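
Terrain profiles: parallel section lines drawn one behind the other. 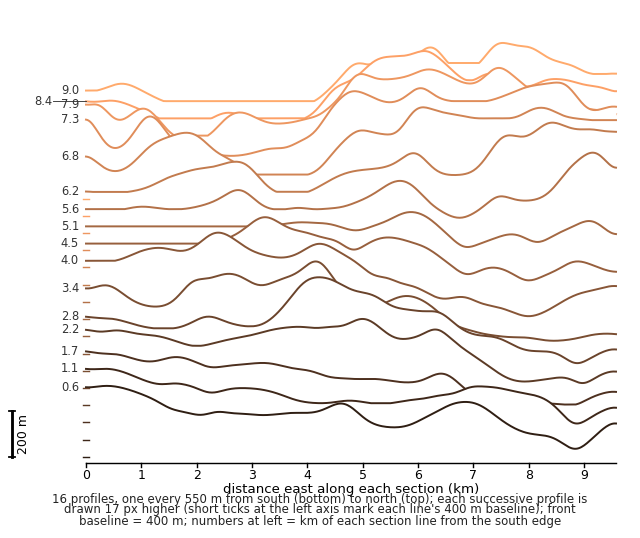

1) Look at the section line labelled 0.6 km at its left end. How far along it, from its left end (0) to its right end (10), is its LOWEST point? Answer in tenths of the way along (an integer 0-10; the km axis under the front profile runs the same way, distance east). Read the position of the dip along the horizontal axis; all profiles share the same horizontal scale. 9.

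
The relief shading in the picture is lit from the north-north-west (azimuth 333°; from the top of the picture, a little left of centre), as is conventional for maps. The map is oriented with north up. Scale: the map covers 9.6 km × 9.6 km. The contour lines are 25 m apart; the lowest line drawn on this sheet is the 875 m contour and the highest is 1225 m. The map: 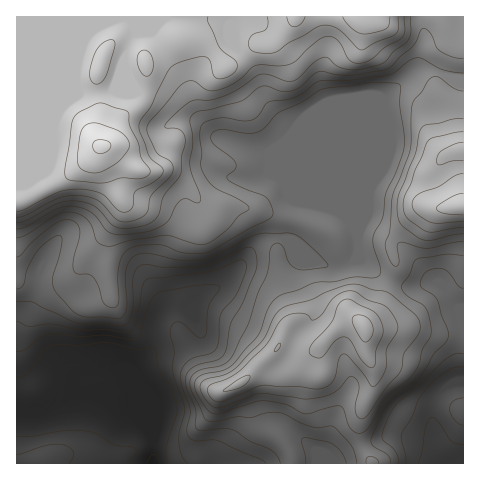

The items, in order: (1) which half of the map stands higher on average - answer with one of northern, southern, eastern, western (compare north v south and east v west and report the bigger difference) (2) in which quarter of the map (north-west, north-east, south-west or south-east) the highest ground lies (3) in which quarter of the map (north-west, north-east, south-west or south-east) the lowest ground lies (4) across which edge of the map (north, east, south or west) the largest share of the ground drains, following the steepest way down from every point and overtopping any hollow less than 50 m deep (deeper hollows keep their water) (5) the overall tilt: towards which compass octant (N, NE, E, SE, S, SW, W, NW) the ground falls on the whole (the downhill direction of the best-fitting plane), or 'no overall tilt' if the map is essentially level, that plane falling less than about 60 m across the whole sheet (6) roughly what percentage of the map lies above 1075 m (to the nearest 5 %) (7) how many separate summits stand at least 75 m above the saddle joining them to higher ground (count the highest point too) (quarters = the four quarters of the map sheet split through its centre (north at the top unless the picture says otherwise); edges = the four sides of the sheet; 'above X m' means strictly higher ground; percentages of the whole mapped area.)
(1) On average the northern half of the map is the higher ground.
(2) Look to the north-west quarter for the highest ground.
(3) The lowest ground is in the south-west quarter.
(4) Most of the ground drains across the southern edge.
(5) Overall the map slopes down towards the south.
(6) About 35 % of the map lies above 1075 m.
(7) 3 summits rise at least 75 m above their surroundings.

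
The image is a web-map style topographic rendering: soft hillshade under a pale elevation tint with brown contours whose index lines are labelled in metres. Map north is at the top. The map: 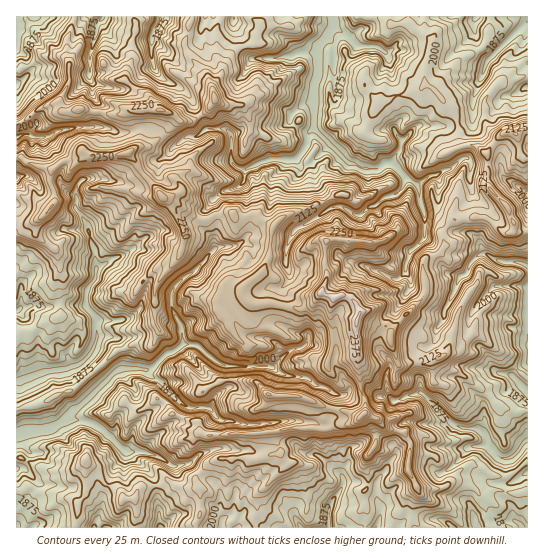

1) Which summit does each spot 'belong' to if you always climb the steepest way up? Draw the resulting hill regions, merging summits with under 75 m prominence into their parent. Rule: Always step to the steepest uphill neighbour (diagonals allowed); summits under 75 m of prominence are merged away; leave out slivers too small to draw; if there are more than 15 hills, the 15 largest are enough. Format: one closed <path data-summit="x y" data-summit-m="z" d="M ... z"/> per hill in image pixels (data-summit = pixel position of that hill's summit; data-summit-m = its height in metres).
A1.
<path data-summit="357 322" data-summit-m="2431" d="M527 16l-294 1 0 6 7 10 5 20 6 6 26 0 16-3 4-3 20 0 2 18-4 11-2 20-11 3-11 10 0 7 3 3 9 6 8 0-3 3-1 11-8 12-6 3-24 0-5-10-9-9-14-8-10 3-5-7-9-1-11 1-6 5 14 22 9 4 7 0 5 7 10 2 0 6-4 10-19 7-9 7 4 15-2 35-21 23-13 8-8 9-2 13 4 13 4 6-2 2-22 1-21 13-36-1-2-7 2-8 29-2 12-9 9-27-15-16-16-10-20 11-2-18-8-21-24 0-4 4-3 12-4 6-17 22-14 12 0 21-5 5 1 217 511-1 0-261-13-5-14 0-10-4-8-6-4-10-5-5-9-4-12 0-15-12-12-3-5-11 1-3 15-5 3-16-4-7 6-4 9-3 10-9-6-21-8-11 23-6 4-10 19 0 9-14 12-2 14-9z"/><path data-summit="162 197" data-summit-m="2321" d="M102 127l-23 0-16 2-17 8-12 0-8-4-10 5 0 172 5-4 0-21 14-12 17-22 4-6 3-12 4-4 24 0 8 21 2 18 20-11 16 10 15 16-7 22-8 11-11 4-21 0-5 6 2 10 36 1 21-13 18 0 6-3-7-12 0-18 9-11 14-9 20-22 2-35-4-15 9-7 19-7 3-4 1-11-10-3-5-7-7 0-9-4-15-21-5 2-5-1-15 9-19-14-16-3-8 4-16 0z"/><path data-summit="215 99" data-summit-m="2245" d="M233 16l-27 0-5 10-2 15-25 10-8 0-13-8-2 10 2 13 8 11 18 10 9 7 19 35 16-1 8 8 10-3 14 8 9 9 5 10 24 0 6-3 6-10 4-14-15-8-3-3 0-7 11-10 11-3 2-20 4-11-2-18-20 0-4 3-16 3-26 0-6-6-5-20-7-10z"/><path data-summit="507 207" data-summit-m="2190" d="M527 87l-13 8-12 2-9 14-19 0-4 10-23 6 8 11 6 21-10 9-9 3-6 4 4 7-3 16-16 5 5 14 12 3 15 12 12 0 9 4 5 5 4 10 8 6 10 4 14 0 11 4 2 0z"/><path data-summit="159 110" data-summit-m="2281" d="M154 67l-9 4-20 18-10 0-20-5-4-3-2-8-39 7-19-4-6 1-9 6 0 15 19 17 2 6 0 2-10 11 7 3 12 0 12-6 21-4 23 0 13 5 16 0 12-4 16 4 15 13 15-9 9 0 9-7-15-30-13-12-18-10z"/><path data-summit="269 394" data-summit-m="2355" d="M266 365l-39 1 1 21-12 8-7 14 9 10 23 5 21 0 25-4 22 1 12 4 7-2 8-25-3-6-10-5-8-2-9-8-19-1z"/><path data-summit="363 414" data-summit-m="2367" d="M373 392l-8 0-6 3-22 0-5 20-5 10-6 1 0 11-5 12 0 5 25 21 7-12 1-13 24-14 6 0 14 9 6-16 4-6 8-2 7 3 23 0 8-3-27-28-7 0-21 8-7-5-9 0z"/>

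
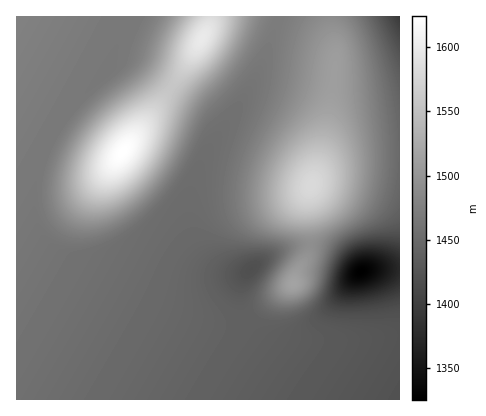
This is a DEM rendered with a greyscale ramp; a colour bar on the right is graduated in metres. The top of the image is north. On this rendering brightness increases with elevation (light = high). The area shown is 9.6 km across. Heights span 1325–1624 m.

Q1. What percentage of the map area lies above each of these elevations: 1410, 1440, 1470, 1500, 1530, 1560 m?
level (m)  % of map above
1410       97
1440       83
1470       40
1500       22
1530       12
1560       6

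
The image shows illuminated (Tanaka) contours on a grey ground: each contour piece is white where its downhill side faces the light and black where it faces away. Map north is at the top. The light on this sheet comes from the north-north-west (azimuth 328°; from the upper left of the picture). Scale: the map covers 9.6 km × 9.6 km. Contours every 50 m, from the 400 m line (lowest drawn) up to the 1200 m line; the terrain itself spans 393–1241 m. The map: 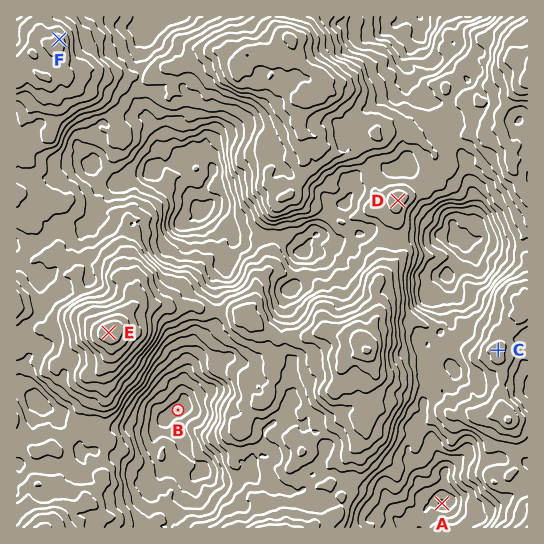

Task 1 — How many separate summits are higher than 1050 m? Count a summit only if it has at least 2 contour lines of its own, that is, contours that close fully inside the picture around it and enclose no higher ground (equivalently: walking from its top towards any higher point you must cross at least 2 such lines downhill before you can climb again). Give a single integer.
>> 3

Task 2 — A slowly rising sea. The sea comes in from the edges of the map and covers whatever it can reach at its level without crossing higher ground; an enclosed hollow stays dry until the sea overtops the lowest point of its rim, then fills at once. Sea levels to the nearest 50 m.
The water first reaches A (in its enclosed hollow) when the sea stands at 450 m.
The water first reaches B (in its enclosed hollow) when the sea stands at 650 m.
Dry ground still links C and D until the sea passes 750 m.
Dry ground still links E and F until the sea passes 800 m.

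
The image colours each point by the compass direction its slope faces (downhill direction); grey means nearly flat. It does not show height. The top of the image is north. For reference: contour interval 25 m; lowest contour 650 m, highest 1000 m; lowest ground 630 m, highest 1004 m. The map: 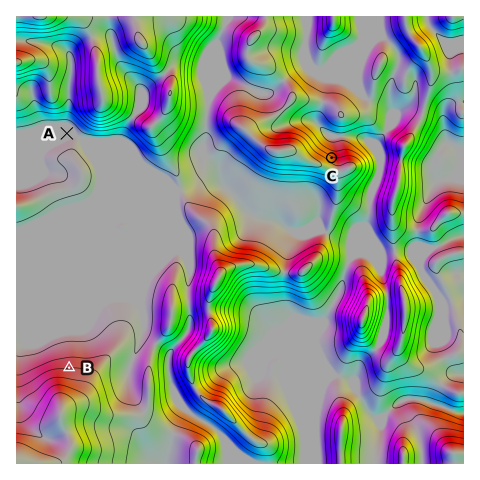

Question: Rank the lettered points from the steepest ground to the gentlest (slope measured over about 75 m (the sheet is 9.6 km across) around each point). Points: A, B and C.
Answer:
C B A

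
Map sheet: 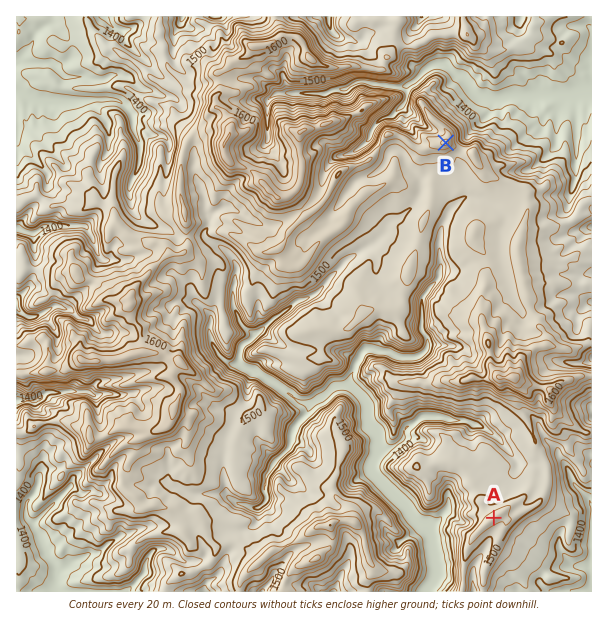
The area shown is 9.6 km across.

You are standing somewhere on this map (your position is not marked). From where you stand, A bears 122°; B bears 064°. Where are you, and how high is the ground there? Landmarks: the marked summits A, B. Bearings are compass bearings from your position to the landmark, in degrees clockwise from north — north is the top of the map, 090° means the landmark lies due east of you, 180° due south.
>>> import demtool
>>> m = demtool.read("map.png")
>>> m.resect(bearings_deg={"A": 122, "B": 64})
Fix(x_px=136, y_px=294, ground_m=1620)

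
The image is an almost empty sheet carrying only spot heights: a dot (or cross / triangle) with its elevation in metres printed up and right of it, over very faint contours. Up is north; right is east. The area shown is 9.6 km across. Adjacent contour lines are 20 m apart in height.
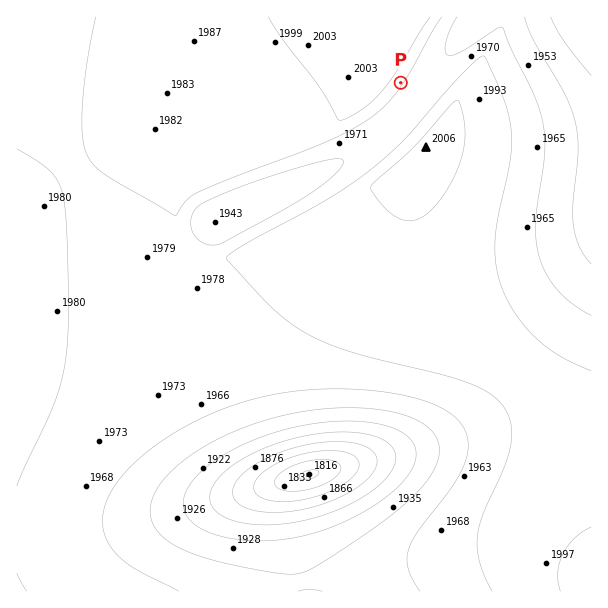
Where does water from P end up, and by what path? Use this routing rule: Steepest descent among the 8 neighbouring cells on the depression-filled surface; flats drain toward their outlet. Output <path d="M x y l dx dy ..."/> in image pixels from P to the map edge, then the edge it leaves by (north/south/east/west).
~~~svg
<path d="M401 83l12 12 4 0 8-8 0-1 9-11 3-6 4-4 0-2 5-4 0-2 6-6 0-1 6-6 0-2 24-25"/>
exit: north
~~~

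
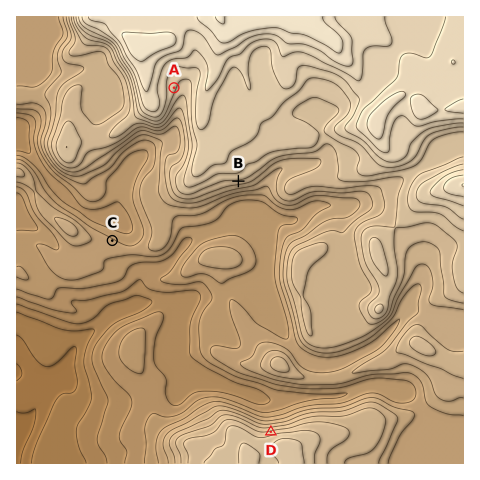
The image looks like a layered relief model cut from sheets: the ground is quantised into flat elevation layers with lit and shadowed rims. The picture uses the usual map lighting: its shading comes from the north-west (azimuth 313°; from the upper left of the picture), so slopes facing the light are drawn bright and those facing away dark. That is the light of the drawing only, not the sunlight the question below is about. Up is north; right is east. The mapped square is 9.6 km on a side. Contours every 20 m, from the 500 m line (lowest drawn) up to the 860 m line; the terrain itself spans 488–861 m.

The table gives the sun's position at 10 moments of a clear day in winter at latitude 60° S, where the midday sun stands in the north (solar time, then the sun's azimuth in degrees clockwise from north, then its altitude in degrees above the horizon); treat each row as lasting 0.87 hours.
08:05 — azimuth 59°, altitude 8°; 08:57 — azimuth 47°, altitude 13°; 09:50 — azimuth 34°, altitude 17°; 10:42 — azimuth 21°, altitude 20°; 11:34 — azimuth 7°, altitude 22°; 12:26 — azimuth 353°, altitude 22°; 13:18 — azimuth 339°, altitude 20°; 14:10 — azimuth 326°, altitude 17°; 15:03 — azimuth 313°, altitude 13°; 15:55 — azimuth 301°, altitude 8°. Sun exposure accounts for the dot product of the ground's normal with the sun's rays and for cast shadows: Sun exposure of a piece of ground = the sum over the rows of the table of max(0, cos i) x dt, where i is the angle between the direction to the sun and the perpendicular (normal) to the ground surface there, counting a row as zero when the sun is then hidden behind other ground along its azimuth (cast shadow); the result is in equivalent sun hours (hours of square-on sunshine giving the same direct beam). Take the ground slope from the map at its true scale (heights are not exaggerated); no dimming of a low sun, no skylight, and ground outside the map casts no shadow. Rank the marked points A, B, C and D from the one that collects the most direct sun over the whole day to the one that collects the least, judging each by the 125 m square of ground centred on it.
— D > C > A > B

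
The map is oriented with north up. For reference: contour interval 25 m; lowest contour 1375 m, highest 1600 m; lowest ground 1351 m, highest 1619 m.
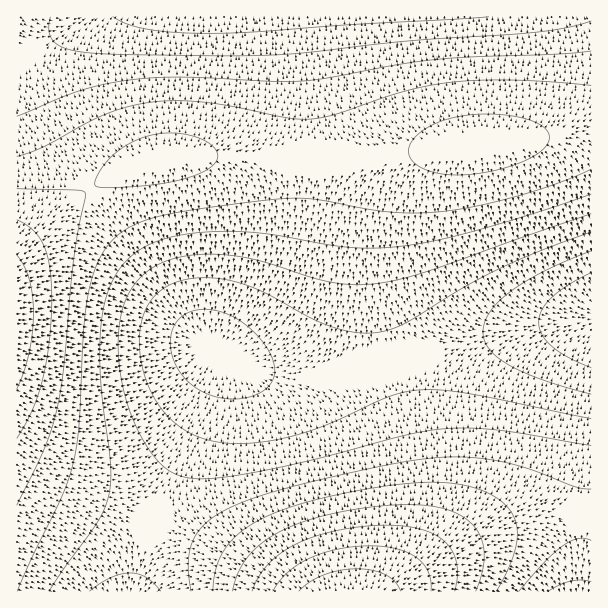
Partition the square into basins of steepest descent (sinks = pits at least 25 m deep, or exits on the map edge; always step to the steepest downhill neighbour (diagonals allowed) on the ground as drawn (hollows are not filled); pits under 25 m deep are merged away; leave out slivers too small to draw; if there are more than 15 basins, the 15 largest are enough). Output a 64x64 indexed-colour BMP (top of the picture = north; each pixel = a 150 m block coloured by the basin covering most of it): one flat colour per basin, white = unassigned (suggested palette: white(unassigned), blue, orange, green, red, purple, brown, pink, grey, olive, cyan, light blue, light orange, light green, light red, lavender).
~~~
<image width="64" height="64" href="data:image/bmp;base64,Qk12CAAAAAAAAHYAAAAoAAAAQAAAAEAAAAABAAQAAAAAAAAIAAATCwAAEwsAABAAAAAAAAAA////ALR3HwAOf/8ALKAsACgn1gC9Z5QAS1aMAMJ34wB/f38AIr28AM++FwDox64AeLv/AIrfmACWmP8A1bDFACIiIiIiIiIiIiIiIiIiIREREREREkREREREREREREREIiIiIiIiIiIiIiIiIiERERERERERIkREREREREREREQiIiIiIiIiIiIiIiIiEREREREREREiJERERERERERERCIiIiIiIiIiIiIiIhERERERERERERIiJEREREREREREIiIiIiIiIiIiIiIREREREREREREREiIiREREREREREQiIiIiIiIiIiIiERERERERERERERERIiIiRERERERERCIiIiIiIiIiIhEREREREREREREREREiIiIiREREREREIiIiIiIiIiIRERERERERERERERERESIiIiIiJEREREQiIiIiIiIhERERERERERERERERERERIiIiIiIiIiRERCIiIiIiIRERERERERERERERERERERESIiIiIiIiIiIiIiIiIhERERERERERERERERERERERERIiIiIiIiIiIiIiIiEREREREREREREREREREREREREREiIiIiIiIiIiIiIhERERERERERERERERERERERERERESIiIiIiIiIiIiIRERERERERERERERERERERERERERESIiIiIiIiIiIiIRERERERERERERERERERERERERERERIiIiIiIiIiIiIhEREREREREREREREREREREREREREREiIiIiIiIiIiIiERERERERERERERERERERERERERERESIiIiIiIiIiIiIRERERERERERERERERERERERERERERIiIiIiIiIiIiIhEREREREREREREREREREREREREREREiIiIiIiIiIiIiEREREREREREREREREREREREREREREiIiIiIiIiIiIiIRERERERERERERERERERERERERERESIiIiIiIiIiIiIhERERERERERERERERERERERERERERIiIiIiIiIiIiIiERERERERERERERERERERERERERERIiIiIiIiIiIiIiIREREREREREREREREREREREREREREiIiIiIiIiIiIiIhERERERERERERERERERERERERERESIiIiIiIiIiIiIiERERERERERERERERERERERERERERIiIiIiIiIiIiIiIRERERERERERERERERERERERERERIiIiIiIiIiIiIiIhEREREREREREREREREREREREREREiIiIiIiIiIiIiIiERERERERERERERERERERERERERESIiIiIiIiIiIiIiIRERERERERERERERERERERERERERIiIiIiIiIiIiIiIhERERERERERERERERERERERERERIiIiIiIiIiIiIiIiEREREREREREREREREREREREREREiIiIiIiIiIiIiIiIRERERERERERERERERERERERERESIiIiIiIiIiIiIiIhERERERERERERERERERERERERERIiIiIiIiIiIiIiIiEREREREREREREREREREREREREREiIiIiIiIiIiIiIiIRERERERERERERERERERERERERESIiIiIiIiIiIiIiIhERERERERERERERERERERERERERIiIiIiIiIiIiIiIiEREREREREREREREREREREREREREiIiIiIiIiIiIiIiIxERERERERERERERERERERERERESIiIiIiIiIiIiIiIjMRERERERERERERERERERERERERIiIiIiIiIiIiIiIiMzEREREREREREREREREREREREREiIiIiIiIiIiIiIiIzMxERERERERERERERERERERERESIiIiIiIiIiIiIiIjMzMRERERERERERERERERERERERIiIiIiIiIiIiIiIiMzMzEREREREREREREREREREREREiIiIiIiIiIiIiIiIzMzMzERERERERERERERERERERESIiIiIiIiIiIiIiIjMzMzMxEREREREREREREREREREREiIiIiIiIiIiIiIiMzMzMzMxERERERERERERERERERESIiIiIiIiIiIiIiIzMzMzMzMxEREREREREREREREREREiIiIiIiIiIiIiIjMzMzMzMzMzMzMREzMzMzMzMzMzEREiIiIiIiIiIiIiMzMzMzMzMzMzMzMzMzMzMzMzMzMzMzMzMiIiIiIiIiIzMzMzMzMzMzMzMzMzMzMzMzMzMzMzMzMzMzMzMyIiIjMzMzMzMzMzMzMzMzMzMzMzMzMzMzMzMzMzMzMzMzMzMzMzMzMzMzMzMzMzMzMzMzMzMzMzMzMzMzMzMzMzMzMzMzMzMzMzMzMzMzMzMzMzMzMzMzMzMzMzMzMzMzMzMzMzMzMzMzMzMzMzMzMzMzMzMzMzMzMzMzMzMzMzMzMzMzMzMzMzMzMzMzMzMzMzMzMzMzMzMzMzMzMzMzMzMzMzMzMzMzMzMzMzMzMzMzMzMzMzMzMzMzMzMzMzMzMzMzMzMzMzMzMzMzMzMzMzMzMzMzMzMzMzMzMzMzMzMzMzMzMzMzMzMzMzMzMzMzMzMzMzMzMzMzMzMzMzMzMzMzMzMzMzMzMzMzMzMzMzMzMzMzMzMzMzMzMzMzMzMzMzMzMzMzMzMzMzMzMzMzMzMzMzMzMzMzMzMzMzMzMzMzMzMzMzMzMzMzMzMzMzMzMzMzMzMzMzMzMzMzMzMzMzMzMzMzMzMzMzMzMzMzMzMzMzMzMzMzMzMzMzMzMzMzMzMzMzMzMzMzMzMzMzMzMzMzMzMzMzMzMzMzMzMzMzMzMz"/>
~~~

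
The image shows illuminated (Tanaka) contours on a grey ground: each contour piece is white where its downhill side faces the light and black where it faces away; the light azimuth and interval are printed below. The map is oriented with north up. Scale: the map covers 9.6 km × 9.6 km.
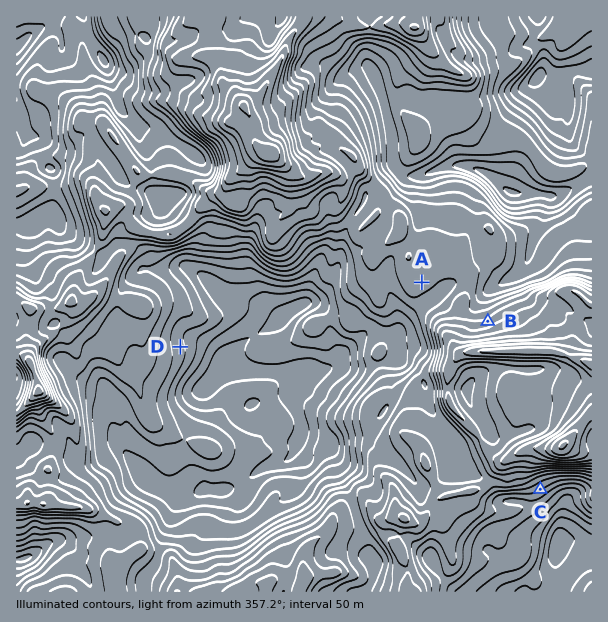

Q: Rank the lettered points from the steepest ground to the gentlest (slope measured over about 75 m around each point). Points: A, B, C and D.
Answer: C B D A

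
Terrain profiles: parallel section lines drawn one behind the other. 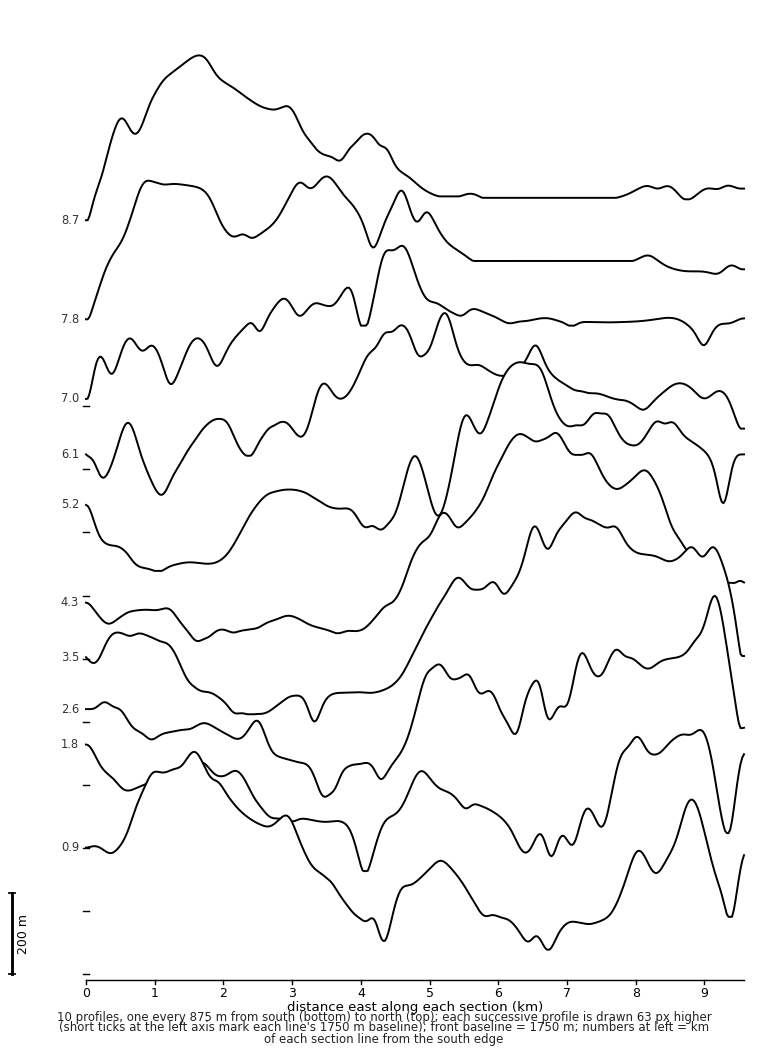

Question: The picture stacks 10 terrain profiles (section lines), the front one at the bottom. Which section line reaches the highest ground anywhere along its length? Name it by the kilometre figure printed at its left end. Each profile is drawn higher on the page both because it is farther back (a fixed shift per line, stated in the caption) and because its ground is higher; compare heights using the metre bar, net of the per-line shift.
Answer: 8.7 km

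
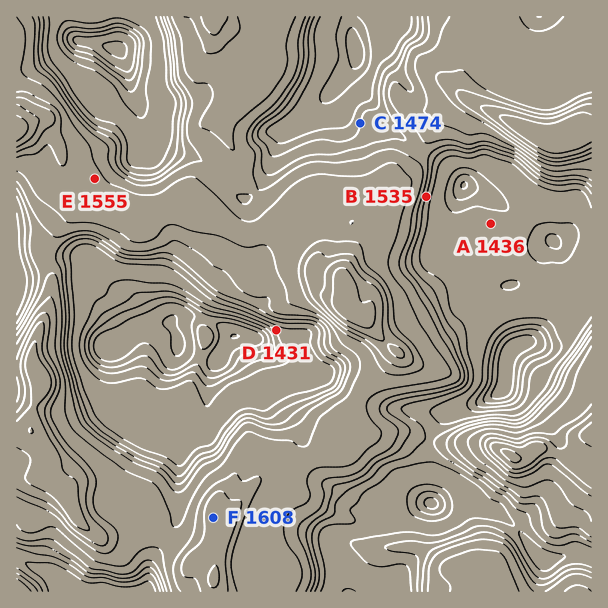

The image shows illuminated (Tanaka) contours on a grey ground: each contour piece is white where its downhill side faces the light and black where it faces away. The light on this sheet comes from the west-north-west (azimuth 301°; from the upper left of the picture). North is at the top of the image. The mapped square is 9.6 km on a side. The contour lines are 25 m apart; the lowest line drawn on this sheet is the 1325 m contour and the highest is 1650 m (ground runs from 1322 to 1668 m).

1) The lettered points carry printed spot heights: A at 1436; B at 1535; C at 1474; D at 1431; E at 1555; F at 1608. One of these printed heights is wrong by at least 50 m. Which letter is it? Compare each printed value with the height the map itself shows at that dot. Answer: B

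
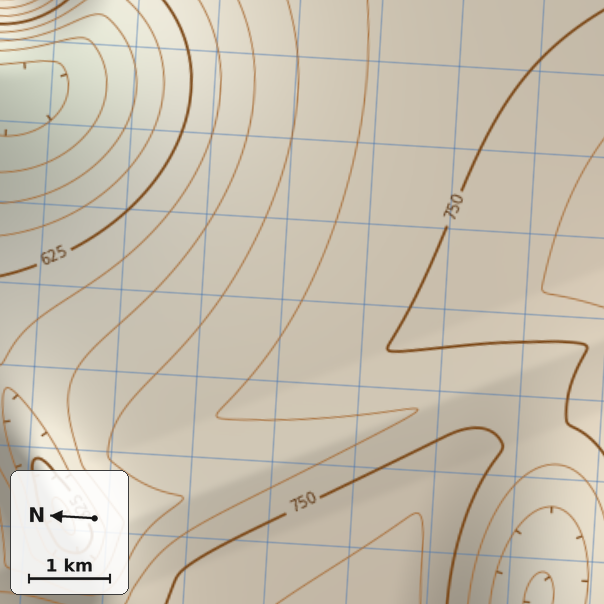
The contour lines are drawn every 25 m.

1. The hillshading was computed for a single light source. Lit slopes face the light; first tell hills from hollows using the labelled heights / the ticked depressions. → NW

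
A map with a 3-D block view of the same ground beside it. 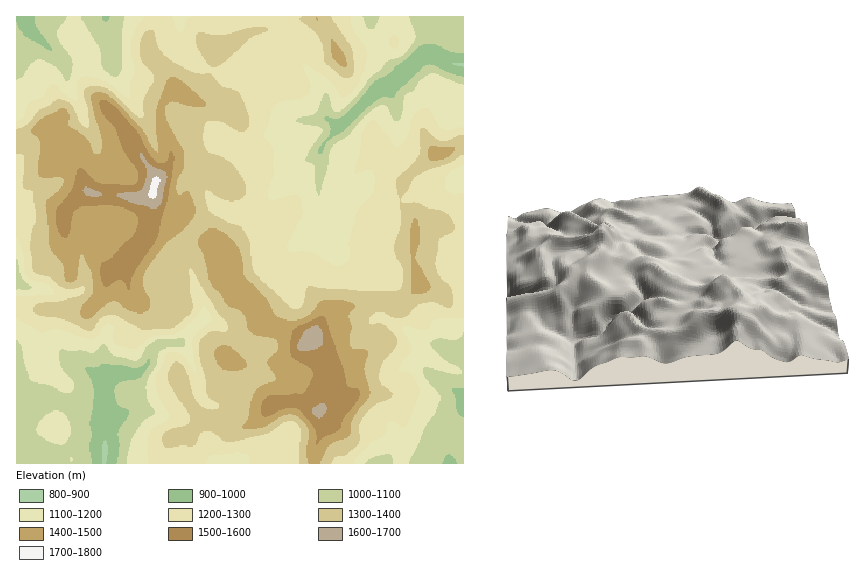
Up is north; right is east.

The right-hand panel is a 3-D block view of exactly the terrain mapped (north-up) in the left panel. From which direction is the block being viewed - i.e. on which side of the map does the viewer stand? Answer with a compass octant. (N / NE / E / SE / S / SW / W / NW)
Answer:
S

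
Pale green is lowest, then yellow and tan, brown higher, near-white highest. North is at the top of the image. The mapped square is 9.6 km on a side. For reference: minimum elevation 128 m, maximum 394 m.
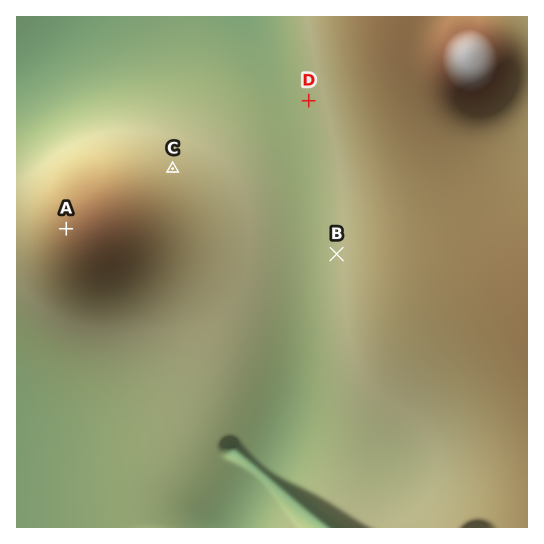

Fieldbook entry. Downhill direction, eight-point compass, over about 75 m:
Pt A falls W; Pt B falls W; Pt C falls NE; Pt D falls W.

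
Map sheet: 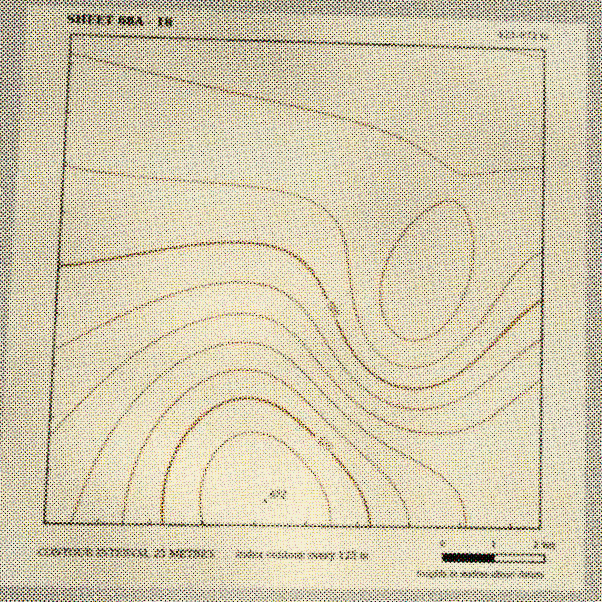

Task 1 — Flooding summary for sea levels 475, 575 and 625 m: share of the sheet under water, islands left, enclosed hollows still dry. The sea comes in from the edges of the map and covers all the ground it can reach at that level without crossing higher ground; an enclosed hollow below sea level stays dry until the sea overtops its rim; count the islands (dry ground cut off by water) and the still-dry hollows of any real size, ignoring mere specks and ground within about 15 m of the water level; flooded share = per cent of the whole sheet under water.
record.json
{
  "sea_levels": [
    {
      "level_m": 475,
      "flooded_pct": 43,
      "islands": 0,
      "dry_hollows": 0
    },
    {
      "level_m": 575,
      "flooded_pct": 81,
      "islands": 0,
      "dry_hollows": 0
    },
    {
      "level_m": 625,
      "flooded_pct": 92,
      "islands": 0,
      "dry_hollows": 0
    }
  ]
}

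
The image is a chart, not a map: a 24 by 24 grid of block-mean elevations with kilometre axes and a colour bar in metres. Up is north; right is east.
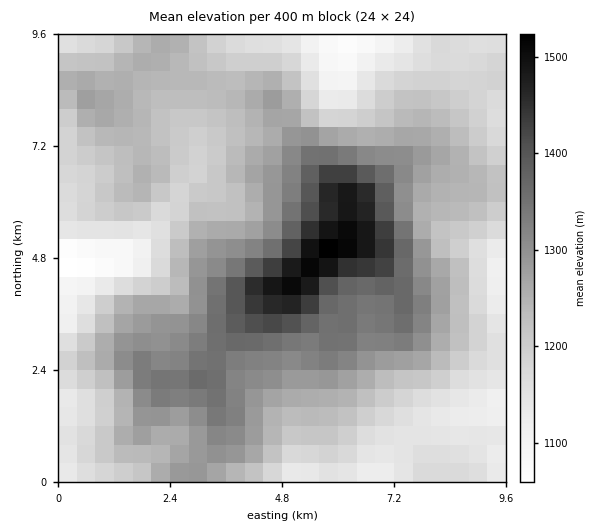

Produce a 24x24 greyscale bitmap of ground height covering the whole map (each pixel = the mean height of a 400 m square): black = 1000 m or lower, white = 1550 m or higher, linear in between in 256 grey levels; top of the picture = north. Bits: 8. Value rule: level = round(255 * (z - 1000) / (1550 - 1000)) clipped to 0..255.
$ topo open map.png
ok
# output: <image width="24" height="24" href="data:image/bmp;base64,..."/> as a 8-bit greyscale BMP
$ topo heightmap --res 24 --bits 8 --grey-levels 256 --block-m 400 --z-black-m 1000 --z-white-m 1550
<image width="24" height="24" href="data:image/bmp;base64,Qk12BgAAAAAAADYEAAAoAAAAGAAAABgAAAABAAgAAAAAAEACAAATCwAAEwsAAAABAAAAAAAAAAAAAAEBAQACAgIAAwMDAAQEBAAFBQUABgYGAAcHBwAICAgACQkJAAoKCgALCwsADAwMAA0NDQAODg4ADw8PABAQEAAREREAEhISABMTEwAUFBQAFRUVABYWFgAXFxcAGBgYABkZGQAaGhoAGxsbABwcHAAdHR0AHh4eAB8fHwAgICAAISEhACIiIgAjIyMAJCQkACUlJQAmJiYAJycnACgoKAApKSkAKioqACsrKwAsLCwALS0tAC4uLgAvLy8AMDAwADExMQAyMjIAMzMzADQ0NAA1NTUANjY2ADc3NwA4ODgAOTk5ADo6OgA7OzsAPDw8AD09PQA+Pj4APz8/AEBAQABBQUEAQkJCAENDQwBEREQARUVFAEZGRgBHR0cASEhIAElJSQBKSkoAS0tLAExMTABNTU0ATk5OAE9PTwBQUFAAUVFRAFJSUgBTU1MAVFRUAFVVVQBWVlYAV1dXAFhYWABZWVkAWlpaAFtbWwBcXFwAXV1dAF5eXgBfX18AYGBgAGFhYQBiYmIAY2NjAGRkZABlZWUAZmZmAGdnZwBoaGgAaWlpAGpqagBra2sAbGxsAG1tbQBubm4Ab29vAHBwcABxcXEAcnJyAHNzcwB0dHQAdXV1AHZ2dgB3d3cAeHh4AHl5eQB6enoAe3t7AHx8fAB9fX0Afn5+AH9/fwCAgIAAgYGBAIKCggCDg4MAhISEAIWFhQCGhoYAh4eHAIiIiACJiYkAioqKAIuLiwCMjIwAjY2NAI6OjgCPj48AkJCQAJGRkQCSkpIAk5OTAJSUlACVlZUAlpaWAJeXlwCYmJgAmZmZAJqamgCbm5sAnJycAJ2dnQCenp4An5+fAKCgoAChoaEAoqKiAKOjowCkpKQApaWlAKampgCnp6cAqKioAKmpqQCqqqoAq6urAKysrACtra0Arq6uAK+vrwCwsLAAsbGxALKysgCzs7MAtLS0ALW1tQC2trYAt7e3ALi4uAC5ubkAurq6ALu7uwC8vLwAvb29AL6+vgC/v78AwMDAAMHBwQDCwsIAw8PDAMTExADFxcUAxsbGAMfHxwDIyMgAycnJAMrKygDLy8sAzMzMAM3NzQDOzs4Az8/PANDQ0ADR0dEA0tLSANPT0wDU1NQA1dXVANbW1gDX19cA2NjYANnZ2QDa2toA29vbANzc3ADd3d0A3t7eAN/f3wDg4OAA4eHhAOLi4gDj4+MA5OTkAOXl5QDm5uYA5+fnAOjo6ADp6ekA6urqAOvr6wDs7OwA7e3tAO7u7gDv7+8A8PDwAPHx8QDy8vIA8/PzAPT09AD19fUA9vb2APf39wD4+PgA+fn5APr6+gD7+/sA/Pz8AP39/QD+/v4A////AD9LVVtjeIWGfHFmUz8/R0Q5OURPT09LPURTYG1ucX2Fi4d7ZlFTV1FDQERLS0hEO0ZRYHaBeHiFlJCDcWFkY1tNR0REQ0FCQEBKWXGHiIKNnpiEcmxubGdaUktEPzs5Nz9KWnOPnJido5aHfXl3dnNpXlVNR0A8NU1baYGboKCopZSQjISEhn92bGRiWk1GQlhqeI+bk5Who5qXlZGWm5SJgoB7bV1QSEpfd4mNi5CapaqqpZ6coqKXl5uMd2hXSTZLaXyDiImTpbS+wryuo6Wcn6aUfGpXQzJBW3J7e3eKpLjL1djJq6WfoaqYgGlQOy0xPE1XXW2LobnT4uzfva6qrqqSf2tONxwdIig1T3CHkJ61yd/t49DMxaiLemlMNh8kJygyTWuBiY2VpMTm8+7izauGaltKPEJEREVCSV90eHl/j6/R4+zhyKF4ZmBZTk1WXWNfUFZoZmdzh6K/1eHZt450cG5pXU5VYW1yYVVfYml3hpq41+DUsYx5c3JxaFNWXWp0blpXYXB+hpaxx8i2ppF/dnRwZ1deZWtwbF9XX214f5Gjo52Sjo2EfHNmWVdmb3FwZ19bYGlweIeKfnh1dnt6dmxdUVx2enZxZ2JhZWtzfHxnVVZcZG9xbWRYTW6BfHdwa2trbHB4gnZUPD1NXWZnY1xWTnZ5dHZxcG9vbWxxdWZIMC9AUFZYWFVWWGRmZnF3dm9oYlpaW1M+KiYyPURLT09RVklQVWBwd3RmV05KSEMzJiElLzlHUU1KSw=="/>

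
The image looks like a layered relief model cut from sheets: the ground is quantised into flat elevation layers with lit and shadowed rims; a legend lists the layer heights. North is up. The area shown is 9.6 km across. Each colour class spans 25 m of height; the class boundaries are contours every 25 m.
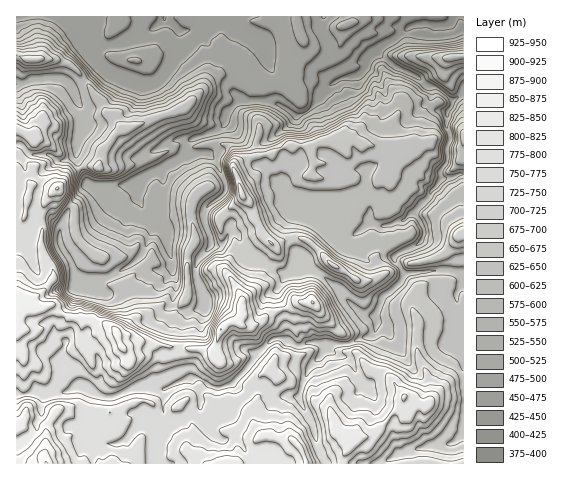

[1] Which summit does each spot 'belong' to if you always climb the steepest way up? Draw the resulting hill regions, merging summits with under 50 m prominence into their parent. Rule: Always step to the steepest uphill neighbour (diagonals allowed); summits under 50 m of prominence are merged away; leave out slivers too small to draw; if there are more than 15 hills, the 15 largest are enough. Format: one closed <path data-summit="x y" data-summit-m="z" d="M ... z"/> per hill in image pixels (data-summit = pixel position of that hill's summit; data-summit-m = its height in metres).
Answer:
<path data-summit="46 463" data-summit-m="926" d="M453 16l-373 0-2 16 2 7 8 15 12 12-8 8-17 12-4 0-5-6-10-2-13 0-27 6 0 105 4-3 0-6 5-10 15 2 12-6 5-5 7 0 12-6 1-12 5-12 0-22-1-3 3 2 10 0 15-6 7-8 7-15 21 7 13-4 10-9 11-20 3-11-2-11 11-1 12-8 6 0 8 3 7 0 11 7 18 6 11 14 9 18 12 14-6 20-39-3-14 15 0 6 17 15 11 5 11 1 0 22 9 13 20 18 11 2 12 10 18 24 10 9 25-17 16 2 19-6 25-23 2-7 11-11-1-8 7-11-2-13 4-7 0-7-4-6 0-7 2-9 4-10-14-13-11-2-14-12-17-7-21-15 37-27 33 0 7-4z"/><path data-summit="336 428" data-summit-m="849" d="M449 270l-44 4-3 6-20 18-7 17 1 12-4 9-11 2-12 6-23 1-4 10-13 14-7 16-2 15 14 26 3 19 9 19 58 0 5-5 20-8 23-6 21-2 11-10 0-84-10-15 4-23-2-16 8-12 0-6z"/><path data-summit="117 334" data-summit-m="885" d="M47 218l-11 0-4 9-7 6-9-2 0 162 2 2 14-2 23 1 27-5 8 1 13 8 10 0 23-10 29 1 20-9-7-12-2-13 3-6 3-26 8-11-11-2-7-6 4-14-4-24-8 4-13-1-11-13-24 18-8 3-16 0-11 11-4 0-6-26-11-18 0-17z"/><path data-summit="98 168" data-summit-m="692" d="M208 22l-6 0-12 8-11 1 2 11-3 11-11 20-10 9-13 4-21-7-7 15-7 8-15 6-13 0 1 23-5 12 0 16 13 27 5 3 10 0 19-4 55-25 6-6-1-6 6-8 30-11 5-6 1-10 13-12 39 2 6-19-12-14-14-27-13-8-11-3-11-7-7 0z"/><path data-summit="299 446" data-summit-m="858" d="M279 338l-9 4-39 43-15 3-16-9-13 0-23 11 0 35-8 21 2 18 167-1-8-18-3-19-14-26 0-7 6-19 16-19 3-9-6-3-12 0-10 3z"/><path data-summit="221 329" data-summit-m="876" d="M230 230l-4 11-5 5-10-1-14 18-1 13 9 21 1 8-16 6-4 4-4 8-3 26-3 6 2 13 8 12 14-1 16 9 15-3 39-43 7-4 10 3-3-29-7-17 0-5 6-11 6-5-16-4-15-9-6-1-5-5-8-19z"/><path data-summit="242 194" data-summit-m="787" d="M225 122l-9 10-26 8-6 8 0 5 4 3 18-2 9 6 10 20 0 13-14 10-7 11 1 9 6 14 0 7 10 2 5-5 4-11 9 6 8 19 5 5 6 1 15 9 17 4 12-7-11-25-1-20 9-10 19-2-14-12-11-2-20-18-9-13 0-23-11 0-11-5z"/><path data-summit="335 266" data-summit-m="758" d="M319 211l-20 1-9 10 1 20 11 25 19 8 13 9 29 31 12 1 7-18 20-18 2-6-10-17 28-16 2-11-3-8-7-9-2 0-8 7-13 5-12 1-10-2-25 17-10-9z"/><path data-summit="313 302" data-summit-m="851" d="M304 268l-5 0-12 7-10 15 0 5 7 17 3 30 10 4 10-3 12 0 4 2 26-1 25-10 2-7-1-11-10 0-5-4-26-28-13-9z"/><path data-summit="31 60" data-summit-m="689" d="M78 16l-62 1 1 67 26-6 13 0 10 2 5 6 4 0 23-17 2-3-12-12-8-15-2-7z"/><path data-summit="452 57" data-summit-m="613" d="M463 16l-9 0-3 6-6 3-33 0-37 27 21 15 17 7 14 12 11 2 16 12 10-9z"/><path data-summit="462 232" data-summit-m="723" d="M463 175l-21 3-11 12-2 7-15 16 9 14 1 8-6 10-24 12 10 17 45-4 15 6z"/><path data-summit="57 188" data-summit-m="827" d="M76 154l-12 7-7 0-5 5-12 6-16-1-8 19 1 41 5 2 5-1 9-14 14 1 12 8 5-16 21-26-10-23z"/><path data-summit="463 137" data-summit-m="635" d="M463 92l-11 9-4 10-2 16 4 6 0 7-4 7 2 13-7 11 1 7 22-4z"/>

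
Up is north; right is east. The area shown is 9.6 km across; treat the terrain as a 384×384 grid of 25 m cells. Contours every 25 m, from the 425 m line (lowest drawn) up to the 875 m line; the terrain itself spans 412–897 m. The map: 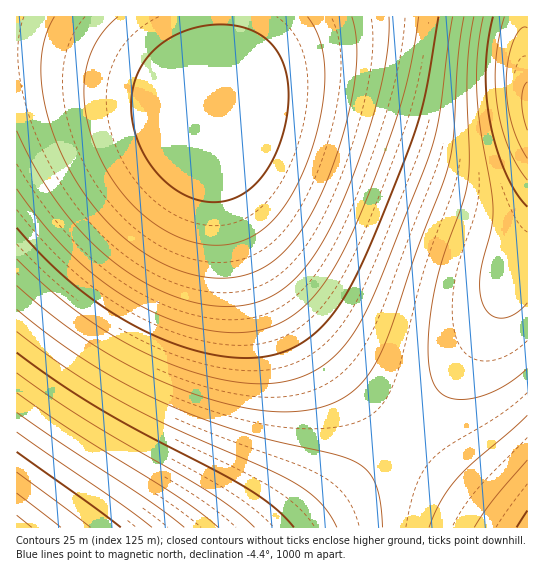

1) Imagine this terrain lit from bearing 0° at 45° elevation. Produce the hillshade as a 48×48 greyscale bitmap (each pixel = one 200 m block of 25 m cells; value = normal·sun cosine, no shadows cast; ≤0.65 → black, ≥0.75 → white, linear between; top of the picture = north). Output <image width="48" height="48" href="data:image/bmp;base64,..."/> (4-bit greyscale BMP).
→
<image width="48" height="48" href="data:image/bmp;base64,Qk32BAAAAAAAAHYAAAAoAAAAMAAAADAAAAABAAQAAAAAAIAEAAATCwAAEwsAABAAAAAAAAAAAAAAABEREQAiIiIAMzMzAERERABVVVUAZmZmAHd3dwCIiIgAmZmZAKqqqgC7u7sAzMzMAN3d3QDu7u4A////ACIiIiIiIjMzM0REVVVmZ3eIiZmqqqu7uyIiIiIiIiMzMzRERVVmZ3eIiZmqqqu7uyIiIiIiIiIjMzNERFVWZneIiZmqqru7uyIiIiIiIiIiMzM0RFVWZnd4iZmqqru7uxEREREiIiIiIzMzREVVZnd4iZmqqru7uxERERERIiIiIjMzREVVZmd4iJmqqru7uxERERERESIiIiMzNERVZmd4iJmqqru7vBERERERERIiIiMzNERVVmd4iJmaqru7vBEREREREREiIiIzNERVVmd3iJmaqru7vBEREREREREiIiIzM0RFVmZ3iJmaqru7vBEREREREREiIiIzM0RFVmZ3iImaqru7vBERERERERESIiIzM0RFVWZ3iImaqru7vBEREREREREiIiIjM0RFVWZ3eImZqqu7uxEREREREREiIiIzM0RFVWZ3eImZqqu7uxERERERERIiIiIzM0RFVWZneIiZqqq7uxERERERESIiIiIzM0RFVWZneIiZmqq7uxEREREiIiIiIiMzM0RFVWZnd4iZmqqruyIiIiIiIiIiIiMzM0RFVWZnd4iJmaqquyIiIiIiIiIiIjMzM0RFVVZmd4iJmZqqqyIiIiIiIiIiMzMzNERFVVZmd3iImZmqqiIiIiIiIiMzMzMzRERFVVZmd3iIiZmaqiIiIjMzMzMzMzM0RERFVVZmZ3eIiJmZqjMzMzMzMzMzMzRERERVVVZmZ3d4iImZmjMzMzMzMzM0REREREVVVVZmZnd3iIiZmTMzMzNERERERERERFVVVVZmZnd3eIiJmTRERERERERERERFVVVVVVZmZmd3d4iImUREREREREREVVVVVVVVVVZmZmZ3d3iImURERERVVVVVVVVVVVVVVWZmZmZnd3iImkRVVVVVVVVVVVVVVVVVZmZmZmZmd3iJmlVVVVVVVVVVVmZmZmZmZmZmZmZmZ3iJq1VVVVVWZmZmZmZmZmZmZmZmZmZmZ3iavFVVZmZmZmZmZmZmZmZmZmZmZmZmZ3iazWZmZmZmZmZmZmZmZmZmZmZmZmZmd4mrzmZmZmZnd3d3d3d3d3dmZmZmZmZmd4mr3mZmZ3d3d3d3d3d3d3d3dmZmZmZmd4ms3mZ3d3d3d3d3d3d3d3d3d3ZmZmZmeIq83Xd3d3d3iIiIiIiIiHd3d3dmZmZneJq8zHd3d4iIiIiIiIiIiIh3d3d3ZmZneJqry3d3iIiIiIiIiIiIiIiId3d3dmZ3eJmruniIiIiIiZmZmZmZmIiIiHd3d3d3eImqqYiIiImZmZmZmZmZmZmIiId3d3d3eImZmIiIiZmZmZmZmZmZmZmYiIiHd3d3d4iIh4iJmZmZmqqqqqqqqZmZmIiId3d3d3eIdomZmZmqqqqqqqqqqqmZmYiIh3d3d3d3dpmZmaqqqqqqqqqqqqqpmZmIiHd3dmZmZpmZqqqqqru7u7u7uqqqqZmYiId3ZmZmZpmaqqqru7u7u7u7u7qqqpmZiIh3ZlVVZpmqqqq7u7u7u7u7u7uqqqmZmIh3ZlVVZg=="/>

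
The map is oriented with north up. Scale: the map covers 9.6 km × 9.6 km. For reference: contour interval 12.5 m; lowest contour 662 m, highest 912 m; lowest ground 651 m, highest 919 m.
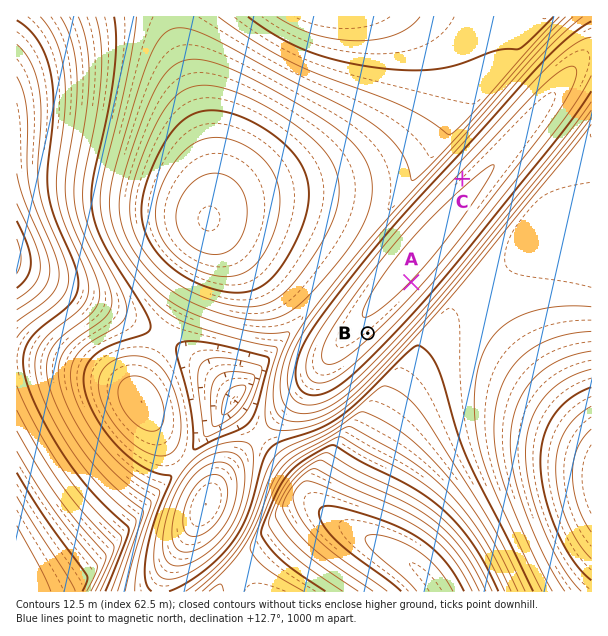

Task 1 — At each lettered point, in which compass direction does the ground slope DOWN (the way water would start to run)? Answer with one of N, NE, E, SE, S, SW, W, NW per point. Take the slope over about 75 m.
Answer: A SE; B SE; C NW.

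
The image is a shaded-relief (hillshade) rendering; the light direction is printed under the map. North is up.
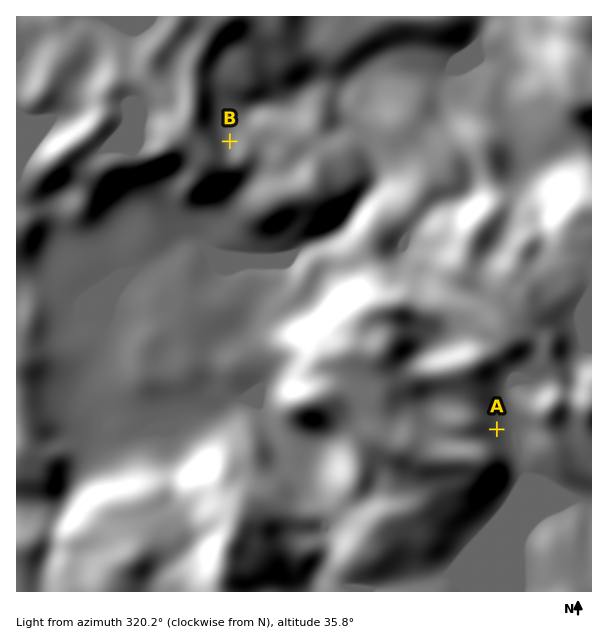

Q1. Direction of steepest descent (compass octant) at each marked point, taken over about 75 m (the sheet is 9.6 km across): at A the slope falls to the E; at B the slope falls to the NE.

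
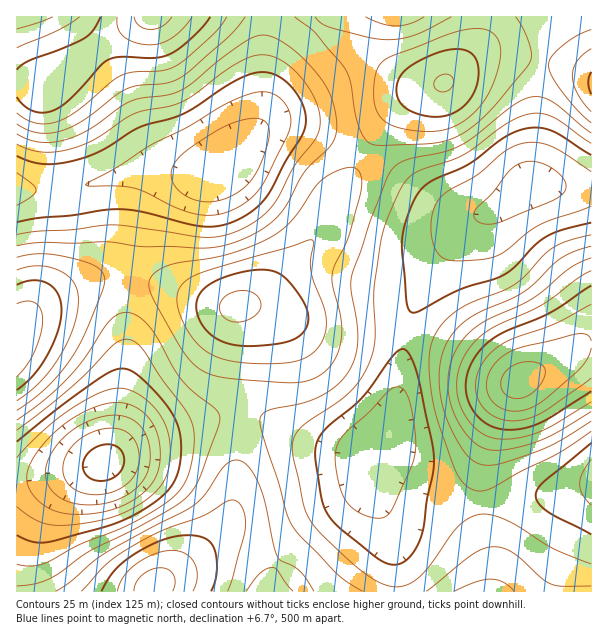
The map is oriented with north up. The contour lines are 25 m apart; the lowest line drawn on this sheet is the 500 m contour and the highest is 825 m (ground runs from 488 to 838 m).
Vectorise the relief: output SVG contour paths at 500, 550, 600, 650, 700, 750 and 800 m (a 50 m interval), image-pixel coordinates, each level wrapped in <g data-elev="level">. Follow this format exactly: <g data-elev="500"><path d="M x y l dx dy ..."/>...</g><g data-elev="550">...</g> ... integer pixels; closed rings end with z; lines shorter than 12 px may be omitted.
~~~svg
<g data-elev="500"><path d="M96 481l-7-4-5-6-1-7 3-8 6-6 9-5 9-1 7 3 5 4 2 5 0 8-2 6-5 5-6 4-7 2z"/></g><g data-elev="550"><path d="M80 504l-11-2-9-4-7-6-5-7-2-8 0-9 7-18 7-9 10-9 22-12 12-4 12-1 9 1 9 4 10 11 5 15 1 18-6 15-11 12-16 9-18 4z"/></g><g data-elev="600"><path d="M374 518l-18-7-6-5-6-8-4-10-3-15-1-23 3-9 7-9 22-19 21-22 6-4 4 0 7 6 5 15 5 29-1 18-5 15-19 42-7 5z"/><path d="M591 505l-8-10-3-10 2-12 9-14"/><path d="M17 458l24-26 25-20 29-17 21-7 9 1 9 3 18 13 13 18 5 21-1 23-3 9-4 9-8 9-10 7-24 13-30 8-35 3-19-5-19-13"/><path d="M201 215l-22-6-44-21-13-2-32 0-4-1 33-19 30-20 39-19 43-26 27-9 9 0 9 3 7 6 5 7 2 8 1 9-4 12-24 47-12 14-15 10-18 7z"/><path d="M591 206l-51 18-13 9-23 19-15 6-27 3-15-1-9-6-6-14-1-12 1-12 3-10 5-8 10-8 27-15 25-22 13-7 16-4 17 3 15 7 28 20"/><path d="M17 173l16 12 3 6-5 6-14 8"/></g><g data-elev="650"><path d="M591 564l-39-16-46-28-14-5-10-1-12 4-12 9-30 40-13 14-8 4-8 2-7-1-9-2-14-8-16-12-30-29-12-14-8-17-11-57 2-9 5-9 9-7 40-28 12-14 8-15 5-12 2-12-1-50 7-52 5-17 10-24 6-12 6-8 13-8 41-15 45-32 12-6 11-3 12 0 12 3 37 26"/><path d="M17 430l56-44 40-41 7-4 6-2 8 2 8 7 19 30 23 30 8 15 2 15-2 23-5 18-9 13-13 11-36 22-50 20-32 17-15 4-15-2"/><path d="M591 235l-22 6-14 5-10 8-20 22-10 8-13 7-32 12-17 11-11 10-8 12-4 12-1 15 3 36 8 30 17 45 7 9 9 7 9 1 12-4 27-16 39-19 31-21"/><path d="M17 144l13 6 15 2 17-1 18-5 18-8 36-24 10-4 26-4 13-5 12-7 39-29 14-7 12-3 9 0 9 3 10 7 9 8 16 22 5 12 2 10 0 11-3 9-23 29-20 38-17 16-23 12-15 4-16 1-75-11-17-1-40 5-35 1-19 3"/></g><g data-elev="700"><path d="M246 591l14-18 6-4 6-2 6 4 15 20"/><path d="M314 591l-14-20-7-5-12-5-3-4-5-13-8-43-6-16-11-19-6-5-6-1-6 2-6 5-18 27-13 12-88 47-13 10-22 19-14 9"/><path d="M514 591l-11-9-12-3-15 3-22 9"/><path d="M17 410l30-23 24-28 16-30 15-36 3-12-1-6-5-6-7-5-14-4-34-6-14 0-13 3"/><path d="M288 383l18-2 14-6 12-11 7-14 3-14-1-13-8-36-1-11 2-10 14-29 13-45 0-16-2-5-5-3-13 1-18 10-9 10-22 32-10 9-12 7-21 10-22 8-60 11-12 7-6 8 1 10 9 18 24 43 15 16 11 6 15 4z"/><path d="M591 258l-22 11-38 30-43 21-16 10-10 11-8 13-5 14-1 15 3 22 10 21 13 17 8 4 7 3 20-1 30-8 19-9 33-21"/><path d="M17 124l10 6 11 3 10 0 12-2 23-11 33-25 10-6 12-4 27-2 11-3 13-9 37-32 19-22"/><path d="M591 30l-15 6-13 9-11 11-4 9 3 10 10 15 16 20 14 13"/><path d="M53 17l-36 12"/><path d="M295 17l19 15 30 35 6 14 5 33 6 18 8 11 12 2 47-1 18-3 18-8 19-16 42-48 6-9 0-7-3-12-6-14-6-10"/><path d="M451 17l-35 18-14 3-13 2-20-2-37-10-11-5-6-6"/></g><g data-elev="750"><path d="M211 591l4-10 2-11 0-12-3-10-4-6-6-4-16-3-12 1-14 4-29 15-18 15-14 21"/><path d="M17 390l16-15 14-19 11-24 4-21-1-9-3-8-4-6-6-4-7-3-8-1-16 5"/><path d="M236 345l21 1 27-3 13-5 8-8 3-10-2-14-13-20-12-12-8-3-9-1-25 3-26 9-9 6-5 6-2 8-1 7 3 9 5 9 14 12z"/><path d="M591 286l-40 26-45 19-17 10-10 10-7 11-5 12-1 12 3 16 10 15 12 9 16 4 17-2 16-5 51-32"/><path d="M425 116l13 1 12-3 11-6 9-9 6-12 3-15-3-12-5-7-13-4-18 3-25 11-9 6-5 6-5 14 3 12 9 9z"/><path d="M17 97l7 9 9 5 11 2 10-3 17-12 28-31 8-6 12-4 34 1 15-3 11-6 11-10 12-12 8-10"/><path d="M591 72l-3 11 3 11"/><path d="M101 17l-8 13-9 8-22 11-33 12-12 9"/></g><g data-elev="800"><path d="M173 591l2-9-2-7-5-5-7-2-9 1-10 6-6 7-2 9"/><path d="M591 341l-4-6-9-1-54 13-15 5-12 9-8 11-3 12 3 12 7 9 11 5 12 1 14-4 14-9 32-29 8-10 4-11"/><path d="M134 17l2 4 3 5 11 3 12-3 10-9"/></g>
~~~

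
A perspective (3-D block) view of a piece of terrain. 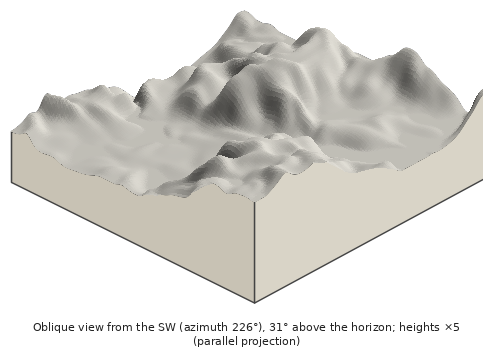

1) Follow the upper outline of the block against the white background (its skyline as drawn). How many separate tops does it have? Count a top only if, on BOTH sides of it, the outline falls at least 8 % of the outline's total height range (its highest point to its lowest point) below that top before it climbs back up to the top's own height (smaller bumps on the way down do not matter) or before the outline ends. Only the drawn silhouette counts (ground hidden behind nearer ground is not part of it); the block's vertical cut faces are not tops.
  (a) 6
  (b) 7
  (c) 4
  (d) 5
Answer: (c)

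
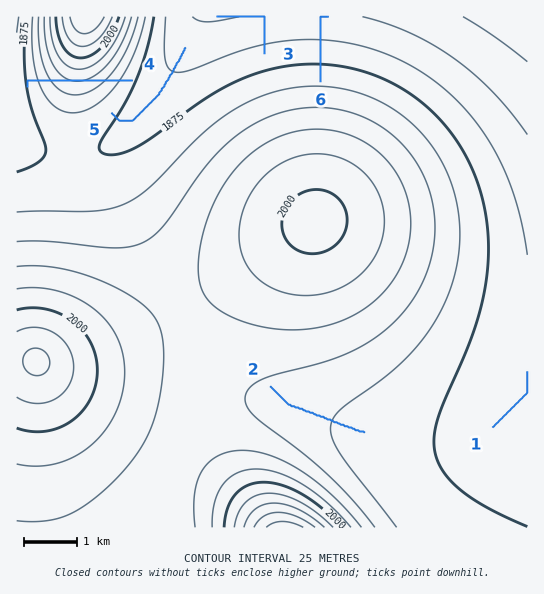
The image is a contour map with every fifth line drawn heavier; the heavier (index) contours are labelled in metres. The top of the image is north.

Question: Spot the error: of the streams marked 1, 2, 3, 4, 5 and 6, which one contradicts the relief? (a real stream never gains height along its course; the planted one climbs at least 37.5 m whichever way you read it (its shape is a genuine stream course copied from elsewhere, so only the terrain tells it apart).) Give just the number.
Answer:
4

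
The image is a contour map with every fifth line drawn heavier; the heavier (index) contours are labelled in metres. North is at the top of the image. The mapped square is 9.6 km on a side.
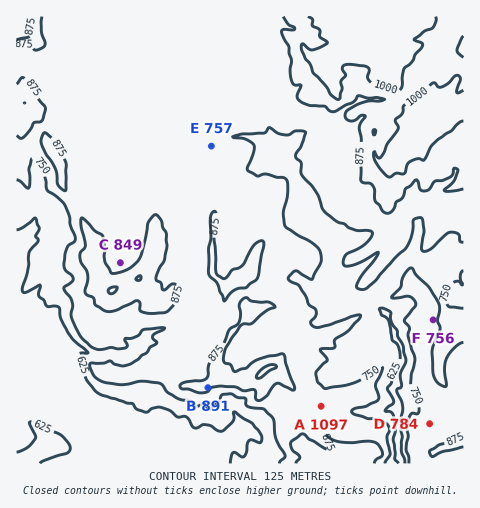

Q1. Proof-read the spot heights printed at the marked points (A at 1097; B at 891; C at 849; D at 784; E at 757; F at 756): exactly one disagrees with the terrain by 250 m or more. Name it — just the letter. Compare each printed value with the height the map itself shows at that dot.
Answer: A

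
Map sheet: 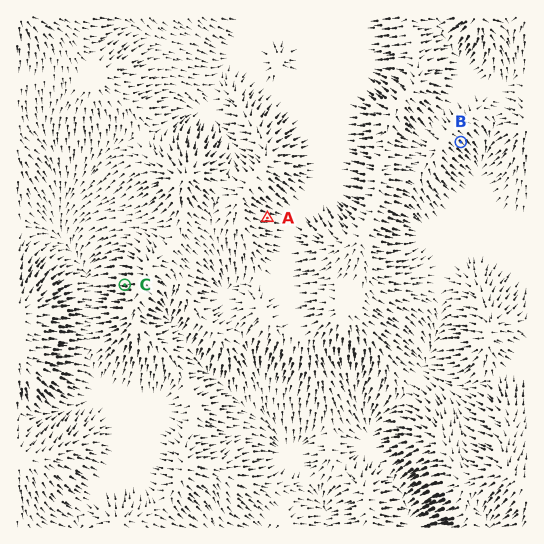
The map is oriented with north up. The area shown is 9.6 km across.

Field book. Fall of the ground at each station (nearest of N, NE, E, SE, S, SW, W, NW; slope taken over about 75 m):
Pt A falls E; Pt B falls SE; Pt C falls W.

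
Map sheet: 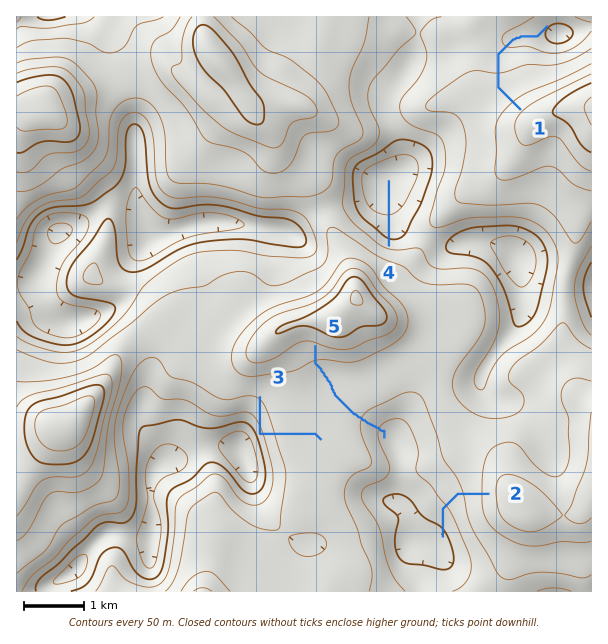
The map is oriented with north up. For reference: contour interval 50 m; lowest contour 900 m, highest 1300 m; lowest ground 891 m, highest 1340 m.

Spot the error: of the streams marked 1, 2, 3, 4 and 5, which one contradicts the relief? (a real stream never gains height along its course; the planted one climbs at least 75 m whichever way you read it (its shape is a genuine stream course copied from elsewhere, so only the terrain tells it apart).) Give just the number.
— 3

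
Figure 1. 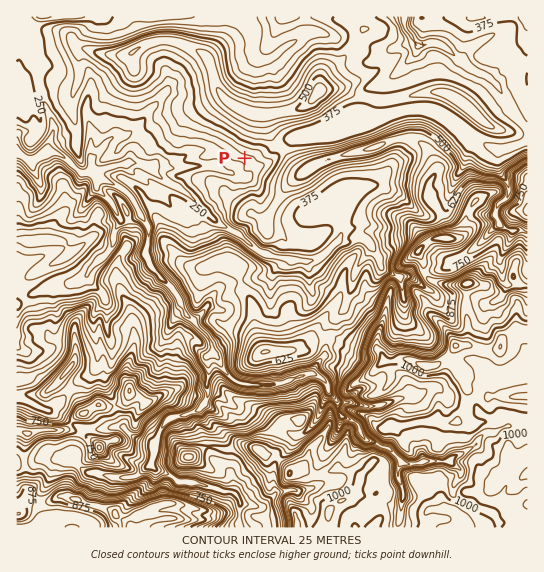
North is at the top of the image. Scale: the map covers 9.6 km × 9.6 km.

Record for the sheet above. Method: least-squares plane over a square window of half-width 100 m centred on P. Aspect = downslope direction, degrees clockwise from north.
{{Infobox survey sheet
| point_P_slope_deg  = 8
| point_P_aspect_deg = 203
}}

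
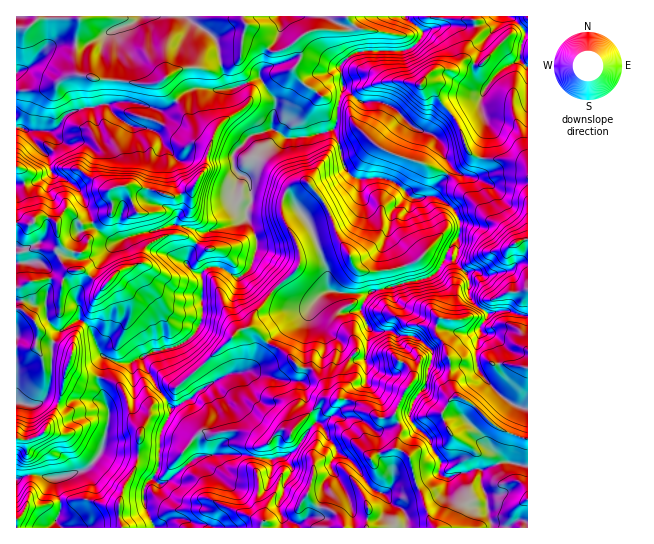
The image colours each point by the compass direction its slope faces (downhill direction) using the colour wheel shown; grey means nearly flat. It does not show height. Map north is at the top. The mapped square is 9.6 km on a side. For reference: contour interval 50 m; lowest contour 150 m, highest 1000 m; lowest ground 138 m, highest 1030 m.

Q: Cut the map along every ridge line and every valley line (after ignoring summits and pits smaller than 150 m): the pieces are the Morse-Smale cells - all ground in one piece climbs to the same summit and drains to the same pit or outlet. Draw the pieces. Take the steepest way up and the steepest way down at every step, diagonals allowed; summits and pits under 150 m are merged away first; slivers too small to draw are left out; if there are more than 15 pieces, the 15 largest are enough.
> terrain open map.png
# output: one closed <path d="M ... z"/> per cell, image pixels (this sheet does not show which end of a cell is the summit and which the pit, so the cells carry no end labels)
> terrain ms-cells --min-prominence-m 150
<path d="M527 16l-511 1 1 167 17-1 17-9-2-15-14-17-6-11 22 0 6-4 9-12 8-4 45-10 16 2 26 8 9-4 13-14 8-4 39 0 29-12 17 25-4 15 0 12-22 7-17 18 0 12 3 5 9 5 4 5 2 5 0 17-4 6 0 8-4 3-17 7-21 5-18 27 1 7 5 5 8 2 2 6 0 36-6 15-6 7-12 8-24 6-12 6 4 13 24 37-2 10-9 18-1 32-6 11-6 5-3 6 1 18 10 21 373-1z"/><path d="M51 172l-13 9-22 4 0 217 13 3 6 0 9-6 7-21 1-35 7-12 14-8 8-3 10 9 8 21 6 7 14 6 12 0 20-11 31-8 13-10 8-19-2-41-12-7-2-8 16-27-29-8-61 17-20-15-13-35-7-7z"/><path d="M259 77l-29 12-39 0-8 4-13 14-9 4-34-10-44 7-17 7-9 12-6 4-22 0 6 11 13 15 3 14 22 13 7 7 13 35 17 14 8 1 12-5 25-5 19-7 27 8 6 0 30-9 10-6 0-8 4-6 0-17-2-6-13-9-3-5 0-12 17-18 22-7 0-12 4-12-3-8z"/><path d="M142 357l-11 6-12 0-12-6-4 1-4 28 10 27-6 34-8 14-9 8-30 9 4 21 0 14-7 12 1 3 101-1-10-20-1-18 3-6 6-5 6-11 1-32 9-18 2-10-24-37z"/><path d="M81 320l-22 11-7 12-1 35-7 21-9 6-19-2 1 76 12-4 33 2 21-6 12-10 8-14 6-32-10-29 0-9 5-20-5-7-8-21z"/><path d="M37 475l-8 0-13 4 1 49 36 0 7-15 0-14-4-21z"/>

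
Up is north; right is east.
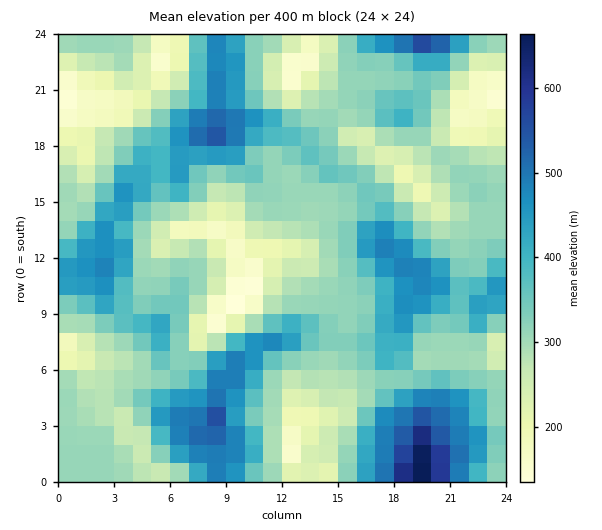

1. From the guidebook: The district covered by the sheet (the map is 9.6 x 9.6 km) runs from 130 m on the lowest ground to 670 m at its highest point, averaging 330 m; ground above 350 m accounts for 31.5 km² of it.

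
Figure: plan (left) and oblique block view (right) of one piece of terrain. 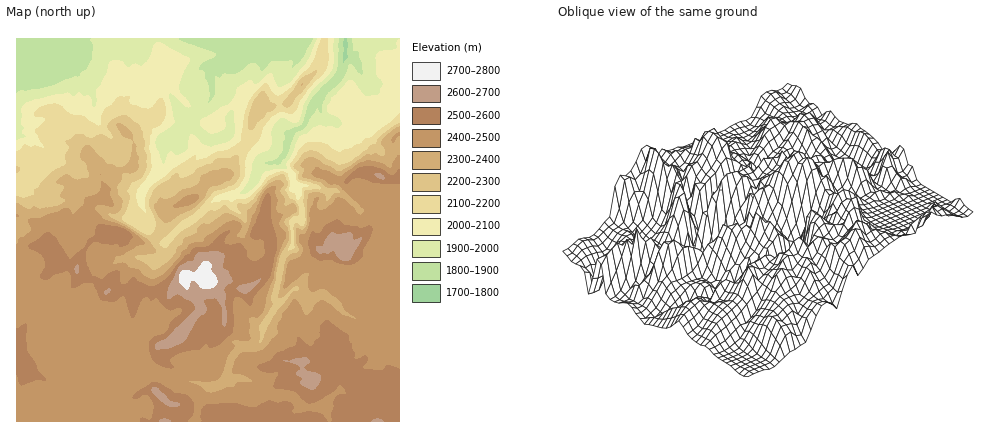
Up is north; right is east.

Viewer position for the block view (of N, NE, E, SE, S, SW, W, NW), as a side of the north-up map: NW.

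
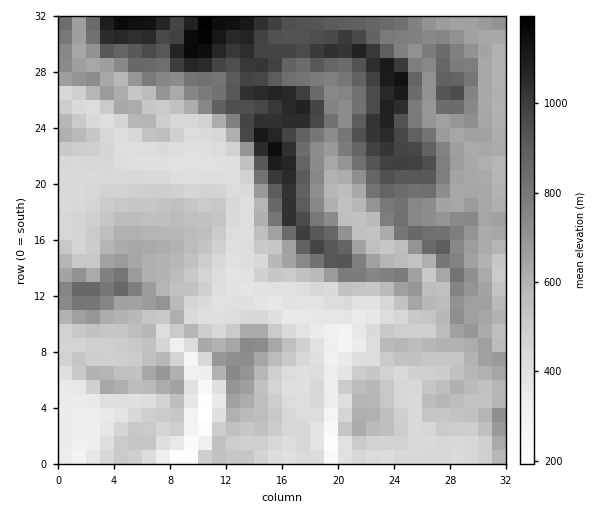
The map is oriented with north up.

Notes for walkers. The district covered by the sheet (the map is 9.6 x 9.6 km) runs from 160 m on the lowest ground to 1220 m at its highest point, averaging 630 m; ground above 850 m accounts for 17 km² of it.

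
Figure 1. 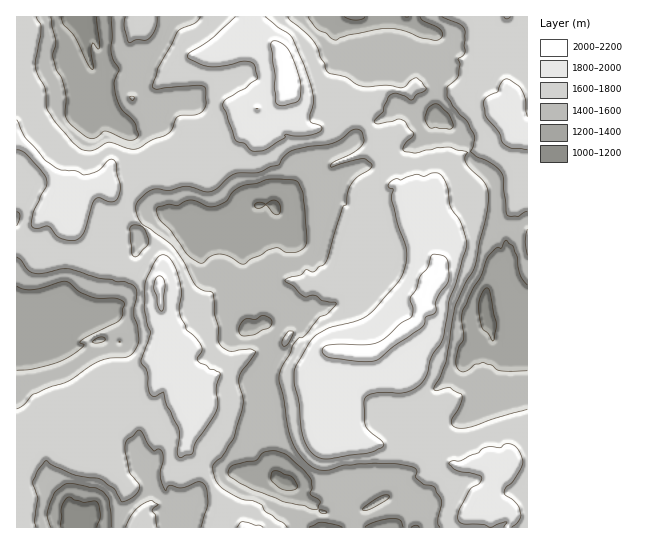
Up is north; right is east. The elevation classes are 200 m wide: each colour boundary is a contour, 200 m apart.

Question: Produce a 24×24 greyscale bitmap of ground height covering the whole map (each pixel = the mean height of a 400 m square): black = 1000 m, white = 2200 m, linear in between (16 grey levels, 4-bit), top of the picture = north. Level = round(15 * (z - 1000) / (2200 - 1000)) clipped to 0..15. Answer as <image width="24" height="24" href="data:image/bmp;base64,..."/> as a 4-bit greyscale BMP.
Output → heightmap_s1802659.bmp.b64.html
<image width="24" height="24" href="data:image/bmp;base64,Qk2WAQAAAAAAAHYAAAAoAAAAGAAAABgAAAABAAQAAAAAACABAAATCwAAEwsAABAAAAAAAAAAAAAAABEREQAiIiIAMzMzAERERABVVVUAZmZmAHd3dwCIiIgAmZmZAKqqqgC7u7sAzMzMAN3d3QDu7u4A////AIURV3ZpqXVVVVabuoUzZ3d4dURVVVeLyoZ4l2iGQyR2ZnirypialnmoVVi7qZmrupial4q5ZWvMuYiJqoiKmJvKdXvMqYh2Z2eImrzKdXzMu6h2VVVnisy6hnzMzMpVVDNFV8y4dnnN3ctjMzMzV7uXVWebzNxzIzM0R8uHVVZ4q92TI1VWeMt2VniIis61NIiIiKlVVVZ4ir3IRZqql4UzMzRoibzJVpvKqFMzMzRoisy5Z5vLqGZmMzVXisyoeKu7upmYdlVmiauXeKqYmZqqqoZniIiHialkVGiZvLqneHVYrJdDNVZ5zMuoh2RqzJdDRmZ4vOyId3aKq4ZDRXmqq+t2ZmVoqoYyV2mrzNllVVVoqYYiWHeKzKdEVVV4qg=="/>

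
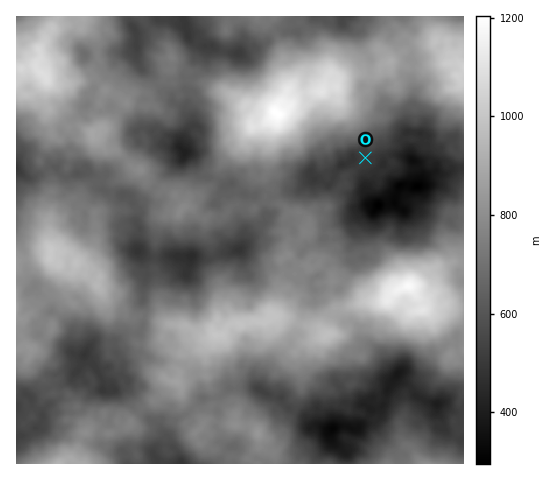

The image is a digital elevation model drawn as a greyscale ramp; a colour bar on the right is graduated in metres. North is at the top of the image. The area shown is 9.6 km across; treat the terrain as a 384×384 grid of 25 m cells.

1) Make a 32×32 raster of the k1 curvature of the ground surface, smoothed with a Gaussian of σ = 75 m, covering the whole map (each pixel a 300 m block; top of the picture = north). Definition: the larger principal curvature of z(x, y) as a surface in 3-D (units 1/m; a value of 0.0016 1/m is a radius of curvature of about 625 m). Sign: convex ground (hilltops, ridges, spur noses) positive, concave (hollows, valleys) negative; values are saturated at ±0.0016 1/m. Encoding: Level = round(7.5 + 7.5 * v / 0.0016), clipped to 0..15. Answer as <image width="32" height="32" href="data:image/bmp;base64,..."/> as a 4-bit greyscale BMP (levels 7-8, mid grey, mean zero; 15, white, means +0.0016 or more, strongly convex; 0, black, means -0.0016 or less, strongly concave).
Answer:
<image width="32" height="32" href="data:image/bmp;base64,Qk12AgAAAAAAAHYAAAAoAAAAIAAAACAAAAABAAQAAAAAAAACAAATCwAAEwsAABAAAAAAAAAAAAAAABEREQAiIiIAMzMzAERERABVVVUAZmZmAHd3dwCIiIgAmZmZAKqqqgC7u7sAzMzMAN3d3QDu7u4A////AHmv27joqI3K2duqxZnX6ad5m+i2t5nthX/Mu2zLncl4t3jdzvyb7L7/rVlLSp97eqqcvO3ZipyNrIyanOp/qJuZnMqav8y3q8ia17tonZlMmrybWGnPupmkl/u823q8qduJe5mf7JyamcrKWapzt+rM2XjIqJycmYmLq7v8pZv93dSGyMzJrMycqc7am5m6ubb7lsiX7O3ey7md/5q8vLe6u5n73P6q7v/ey8mYjd7Mmpu764nJmNp723XP//m8vIaKfv2qyYnblsmXpsv/+8mYzc7oibdb2njJqMyazPvGq/vsyIuXW6mL3Ly3Zry+/Zztu7c7uH2WWZ2Jq8zneMqb6Wy6u6uci3q6y8qY6Jjom+l8uIzur+qqi8vGp9eH56vKnMqZnNmNzd69+oOoutzJ2biXfM2+mIm4d66cuYaomcl6jN67yrabqleeusuYmY57eY39pozqqMmJtrq9iomKuq7/eaVI3MnZyLl6qru8y+vfyUqot7v625h5qLem1JnZuu1nzXa67vyZvLvYt+m8ymmN3tqYnNz+2a+5moioy8yp28uZjf+5vr/eep6t/qz8/Kqryr7Kmb6qz6y6l53ezYy7eN24yEbpzPuq65rbn7s8qGvfpqdn64jr3cubyaz4vc6K63rtithsuGyqruyq/cvYjZiIzruoysrKya+4"/>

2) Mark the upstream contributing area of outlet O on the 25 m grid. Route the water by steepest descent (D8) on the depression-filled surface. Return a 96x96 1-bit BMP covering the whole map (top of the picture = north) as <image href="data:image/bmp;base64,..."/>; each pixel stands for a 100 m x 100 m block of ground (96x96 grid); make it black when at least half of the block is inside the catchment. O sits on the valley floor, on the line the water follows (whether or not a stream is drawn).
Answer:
<image width="96" height="96" href="data:image/bmp;base64,Qk2+BAAAAAAAAD4AAAAoAAAAYAAAAGAAAAABAAEAAAAAAIAEAAATCwAAEwsAAAIAAAAAAAAA////AAAAAAAAAAAAAAAAAAAAAAAAAAAAAAAAAAAAAAAAAAAAAAAAAAAAAAAAAAAAAAAAAAAAAAAAAAAAAAAAAAAAAAAAAAAAAAAAAAAAAAAAAAAAAAAAAAAAAAAAAAAAAAAAAAAAAAAAAAAAAAAAAAAAAAAAAAAAAAAAAAAAAAAAAAAAAAAAAAAAAAAAAAAAAAAAAAAAAAAAAAAAAAAAAAAAAAAAAAAAAAAAAAAAAAAAAAAAAAAAAAAAAAAAAAAAAAAAAAAAAAAAAAAAAAAAAAAAAAAAAAAAAAAAAAAAAAAAAAAAAAAAAAAAAAAAAAAAAAAAAAAAAAAAAAAAAAAAAAAAAAAAAAAAAAAAAAAAAAAAAAAAAAAAAAAAAAAAAAAAAAAAAAAAAAAAAAAAAAAAAAAAAAAAAAAAAAAAAAAAAAAAAAAAAAAAAAAAAAAAAAAAAAAAAAAAAAAAAAAAAAAAAAAAAAAAAAAAAAAAAAAAAAAAAAAAAAAAAAAAAAAAAAAAAAAAAAAAAAAAAAAAAAAAAAAAAAAAAAAAAAAAAAAAAAAAAAAAAAAAAAAAAAAAAAAAAAAAAAAAAAAAAAAAAAAAAAAAAAAAAAAAAAAAAAAAAAAAAAAAAAAAAAAAAAAAAAAAAAAAAAAAAAAAAAAAAAAAAAAAAAAAAAAAAAAAAAAAAAAAAAAAAAAAAAAAAAAAAAAAAAAAAAAAAAAAAAAAAAAAAAAAAAAAAAAAAAAAAAAAAAAAAAAAAAAAAAAAAAAAAAAAAAAAAAAAAAAAAAAAAAAAAAAAAAAAAAAAAAAAAAAAAAAAAAAAAAAAAAAAAAAAAAAAAAAAAAAAAAAAAAAAAAAAAAAAAAAAAAAAAAAABgAAAAAAAAAAAAAAP8AAAAAAAAAAAAAAf+AAAAAAAAAAAAAD/+AAAAAAAAAAAAAH//AAAAAAAAAAAAAD//gAAAAAAAAAAAAD//wAAAAAAAAAAAAH//wAAAAAAAAAAAAH//wAAAAAAAAAAAAH//8AAAAAAAAAAAAD//+AAAAAAAAAAAAD///AAAAAAAAAAAAD///gAAAAAAAAAAAD///gAAAAAAAAAAAD///gAAAAAAAAAAAD///wAAAAAAAAAAAD///wAAAAAAAAAAAD///wAAAAAAAAAAAD///gAAAAAAAAAAAD///AAAAAAAAAAAAB//+AAAAAAAAAAAAA//8AAAAAAAAAAAAAf/4AAAAAAAAAAAAAP/wAAAAAAAAAAAAAH/gAAAAAAAAAAAAAD/gAAAAAAAAAAAAAB/gAAAAAAAAAAAAAADgAAAAAAAAAAAAAAAAAAAAAAAAAAAAAAAAAAAAAAAAAAAAAAAAAAAAAAAAAAAAAAAAAAAAAAAAAAAAAAAAAAAAAAAAAAAAAAAAAAAAAAAAAAAAAAAAAAAAAAAAAAAAAAAAAAAAAAAAAAAAAAAAAAAAAAAAAAAAAAAAAAAAAAAAAAAAAAAAAAAAAAAAAAAAAAAAAAAAAAAAAAAAAAAAAAAAAAAAAAAAAAAAAAAAAAAAAAAAAAAAAAAA="/>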